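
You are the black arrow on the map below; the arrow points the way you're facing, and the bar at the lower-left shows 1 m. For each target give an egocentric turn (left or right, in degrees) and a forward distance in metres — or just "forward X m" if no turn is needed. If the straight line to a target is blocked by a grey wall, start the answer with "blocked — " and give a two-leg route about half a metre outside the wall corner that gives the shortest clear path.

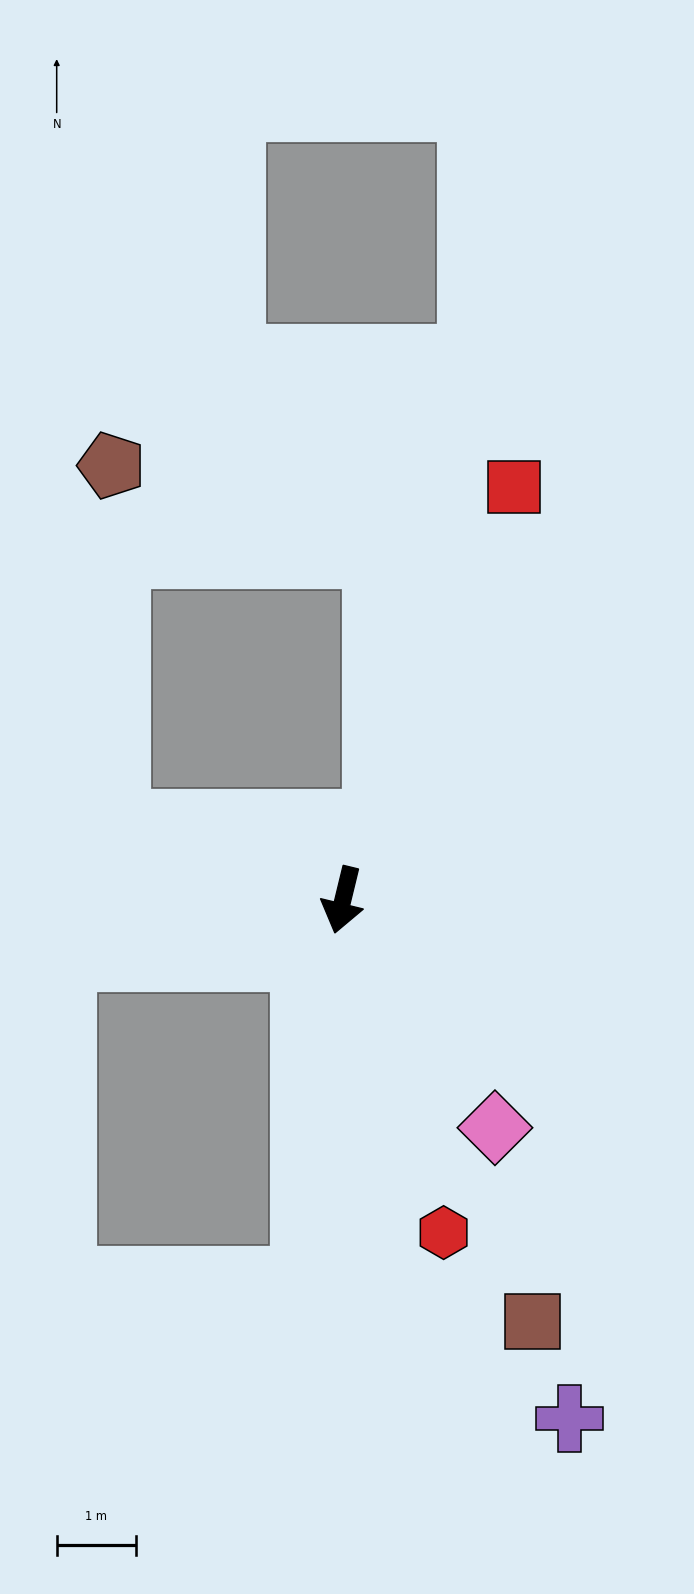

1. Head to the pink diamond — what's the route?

turn left 47°, forward 3.5 m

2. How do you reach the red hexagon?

turn left 30°, forward 4.4 m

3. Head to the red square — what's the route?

turn left 171°, forward 5.7 m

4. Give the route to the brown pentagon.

blocked — turn right 95°, forward 3.0 m, then turn right 71°, forward 4.5 m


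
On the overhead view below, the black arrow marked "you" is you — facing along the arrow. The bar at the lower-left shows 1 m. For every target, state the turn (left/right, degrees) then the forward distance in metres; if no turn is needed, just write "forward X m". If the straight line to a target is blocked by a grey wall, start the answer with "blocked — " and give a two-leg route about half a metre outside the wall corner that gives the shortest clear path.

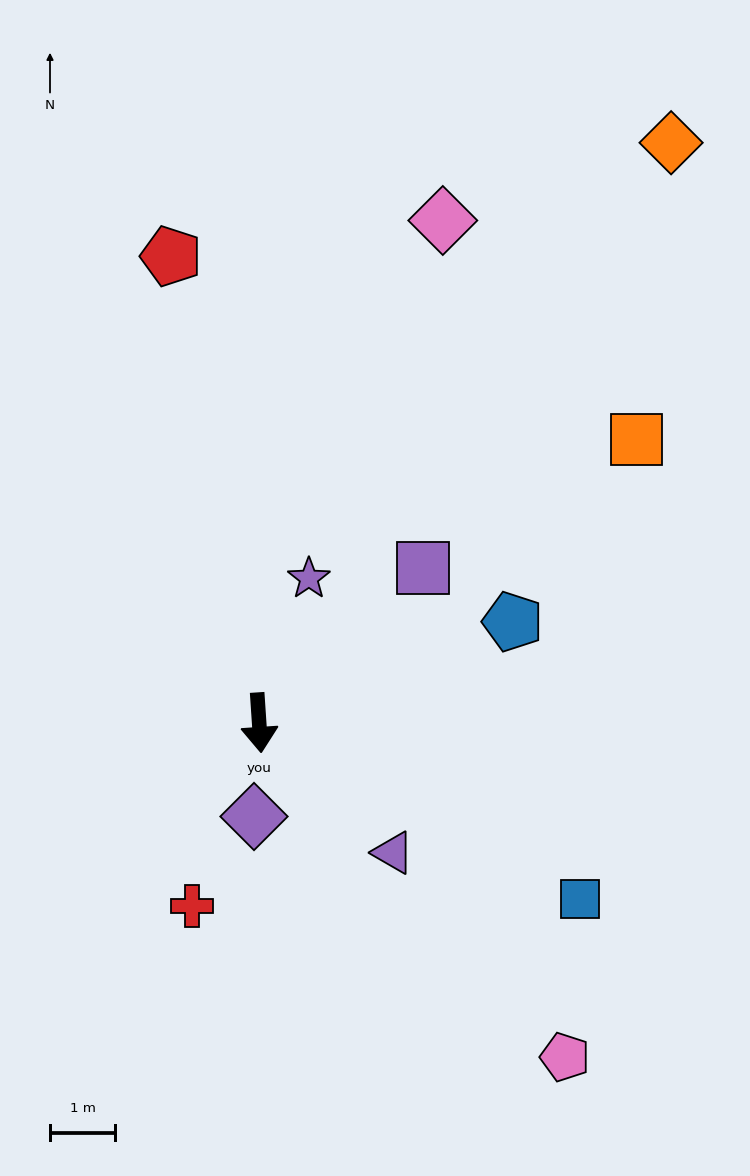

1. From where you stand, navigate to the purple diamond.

turn right 7°, forward 1.4 m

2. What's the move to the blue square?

turn left 57°, forward 5.6 m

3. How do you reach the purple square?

turn left 130°, forward 3.5 m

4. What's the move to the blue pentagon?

turn left 108°, forward 4.2 m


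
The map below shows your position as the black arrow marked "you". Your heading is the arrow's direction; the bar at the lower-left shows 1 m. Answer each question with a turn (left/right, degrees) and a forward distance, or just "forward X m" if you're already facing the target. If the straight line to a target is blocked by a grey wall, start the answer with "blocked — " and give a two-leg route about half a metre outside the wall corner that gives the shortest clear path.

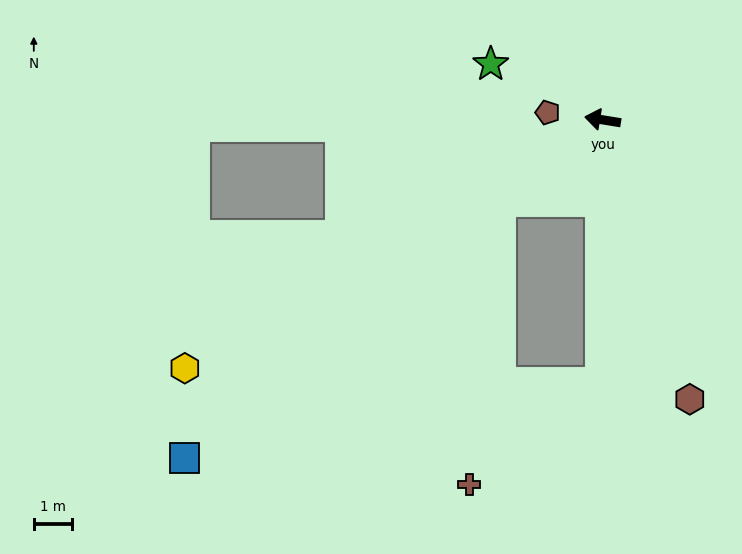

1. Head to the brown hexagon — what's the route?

turn left 117°, forward 7.6 m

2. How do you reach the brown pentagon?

forward 1.4 m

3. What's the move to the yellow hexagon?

turn left 40°, forward 12.7 m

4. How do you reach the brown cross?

blocked — turn left 48°, forward 3.4 m, then turn left 45°, forward 7.5 m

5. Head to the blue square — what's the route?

turn left 48°, forward 14.0 m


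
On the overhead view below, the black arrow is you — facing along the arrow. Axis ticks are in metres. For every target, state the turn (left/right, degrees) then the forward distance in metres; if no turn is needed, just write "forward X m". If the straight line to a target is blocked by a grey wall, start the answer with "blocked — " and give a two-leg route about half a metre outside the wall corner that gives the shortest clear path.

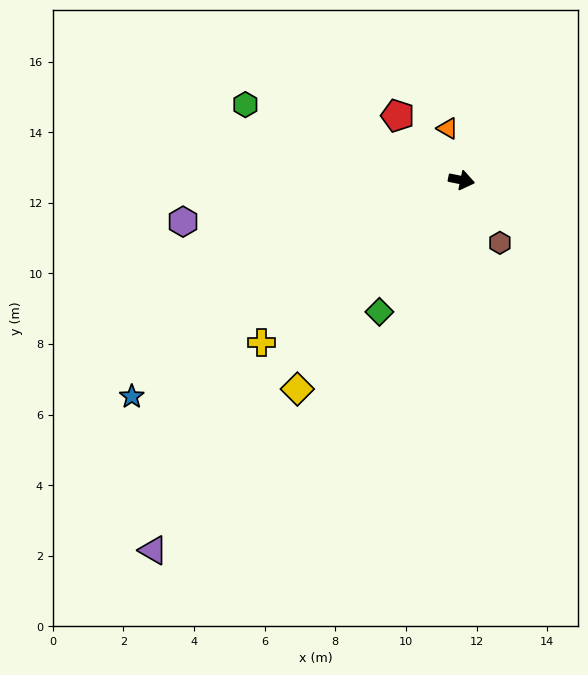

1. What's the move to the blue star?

turn right 135°, forward 11.2 m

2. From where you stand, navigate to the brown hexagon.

turn right 47°, forward 2.1 m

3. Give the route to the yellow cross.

turn right 129°, forward 7.3 m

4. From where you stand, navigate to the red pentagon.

turn left 146°, forward 2.6 m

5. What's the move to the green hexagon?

turn left 172°, forward 6.5 m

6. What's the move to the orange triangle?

turn left 117°, forward 1.5 m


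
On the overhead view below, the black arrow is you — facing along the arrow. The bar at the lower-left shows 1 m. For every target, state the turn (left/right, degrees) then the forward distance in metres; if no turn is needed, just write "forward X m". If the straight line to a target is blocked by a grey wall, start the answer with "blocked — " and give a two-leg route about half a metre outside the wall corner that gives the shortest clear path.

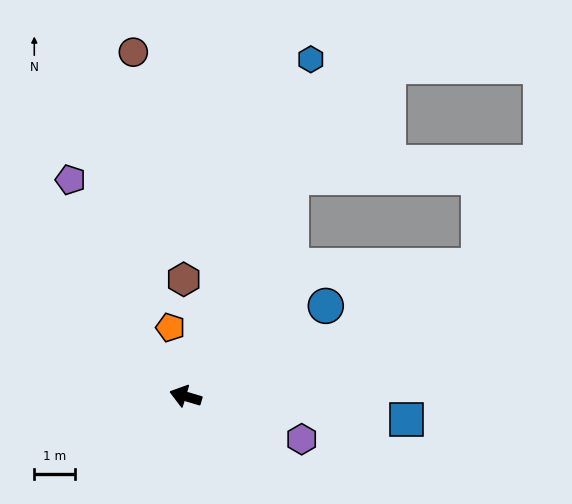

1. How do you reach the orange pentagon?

turn right 61°, forward 1.7 m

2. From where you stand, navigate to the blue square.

turn right 169°, forward 5.4 m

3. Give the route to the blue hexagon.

turn right 94°, forward 8.8 m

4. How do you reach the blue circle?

turn right 131°, forward 4.1 m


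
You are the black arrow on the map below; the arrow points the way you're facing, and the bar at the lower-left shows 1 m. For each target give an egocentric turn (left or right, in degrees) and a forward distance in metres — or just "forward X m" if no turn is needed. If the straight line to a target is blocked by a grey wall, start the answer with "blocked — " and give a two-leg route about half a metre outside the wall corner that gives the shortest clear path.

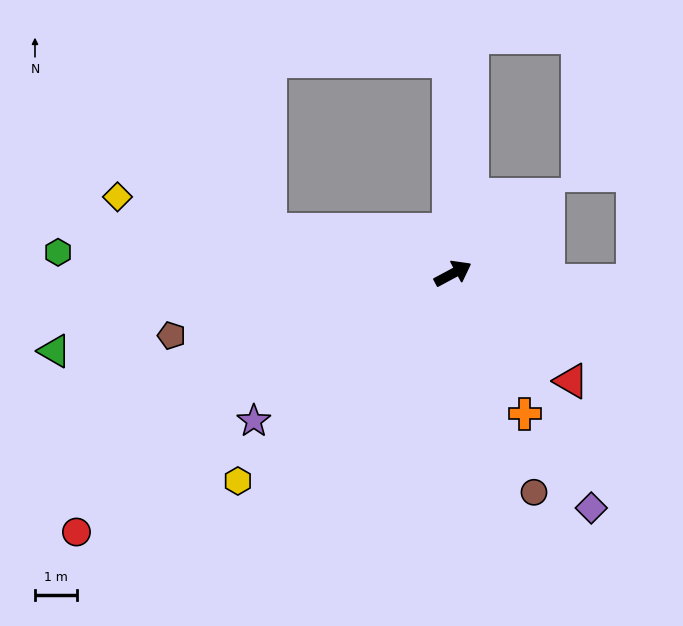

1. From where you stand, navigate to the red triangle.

turn right 71°, forward 3.8 m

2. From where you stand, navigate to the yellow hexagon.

turn right 164°, forward 7.2 m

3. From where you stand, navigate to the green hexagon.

turn left 149°, forward 9.5 m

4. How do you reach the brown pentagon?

turn left 164°, forward 6.9 m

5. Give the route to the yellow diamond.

turn left 139°, forward 8.2 m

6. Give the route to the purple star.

turn right 172°, forward 5.9 m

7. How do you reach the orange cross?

turn right 91°, forward 3.8 m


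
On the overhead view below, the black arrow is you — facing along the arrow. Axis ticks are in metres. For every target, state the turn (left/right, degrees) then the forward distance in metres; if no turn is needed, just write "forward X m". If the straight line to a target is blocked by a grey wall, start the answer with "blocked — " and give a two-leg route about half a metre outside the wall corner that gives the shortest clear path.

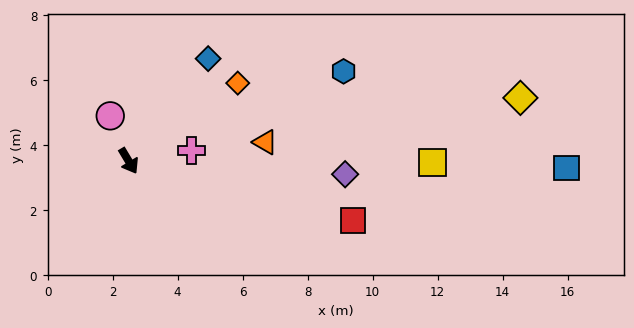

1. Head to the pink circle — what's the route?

turn left 171°, forward 1.5 m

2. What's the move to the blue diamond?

turn left 111°, forward 4.0 m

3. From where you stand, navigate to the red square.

turn left 44°, forward 7.1 m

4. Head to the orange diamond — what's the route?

turn left 95°, forward 4.1 m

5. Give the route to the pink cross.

turn left 68°, forward 2.0 m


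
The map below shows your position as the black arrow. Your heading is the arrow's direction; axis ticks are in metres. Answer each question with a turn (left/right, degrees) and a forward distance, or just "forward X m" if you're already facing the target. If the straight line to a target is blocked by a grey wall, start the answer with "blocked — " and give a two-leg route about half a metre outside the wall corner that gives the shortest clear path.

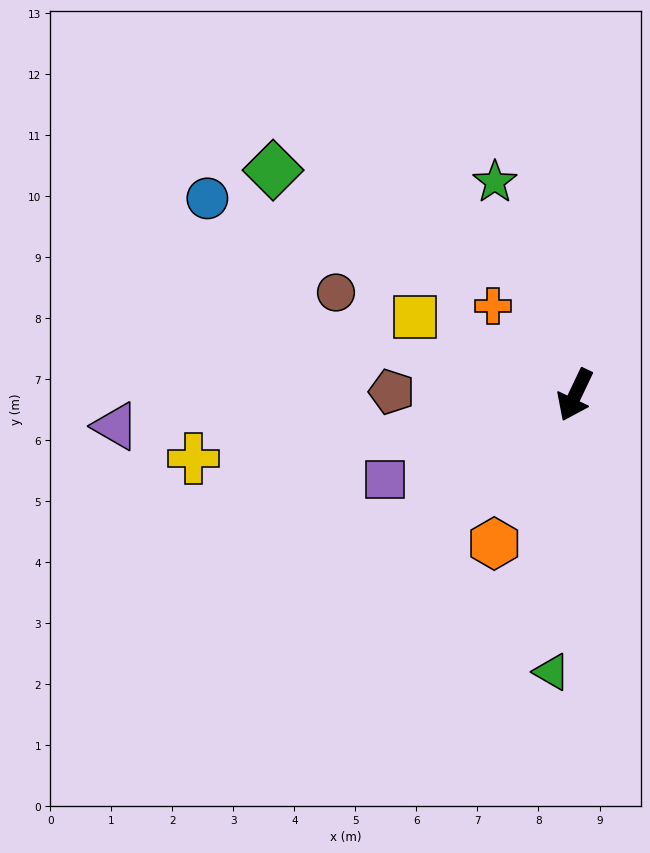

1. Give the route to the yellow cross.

turn right 55°, forward 6.3 m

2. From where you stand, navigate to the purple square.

turn right 41°, forward 3.4 m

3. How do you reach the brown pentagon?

turn right 66°, forward 3.0 m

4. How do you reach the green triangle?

turn left 21°, forward 4.6 m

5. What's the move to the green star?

turn right 134°, forward 3.7 m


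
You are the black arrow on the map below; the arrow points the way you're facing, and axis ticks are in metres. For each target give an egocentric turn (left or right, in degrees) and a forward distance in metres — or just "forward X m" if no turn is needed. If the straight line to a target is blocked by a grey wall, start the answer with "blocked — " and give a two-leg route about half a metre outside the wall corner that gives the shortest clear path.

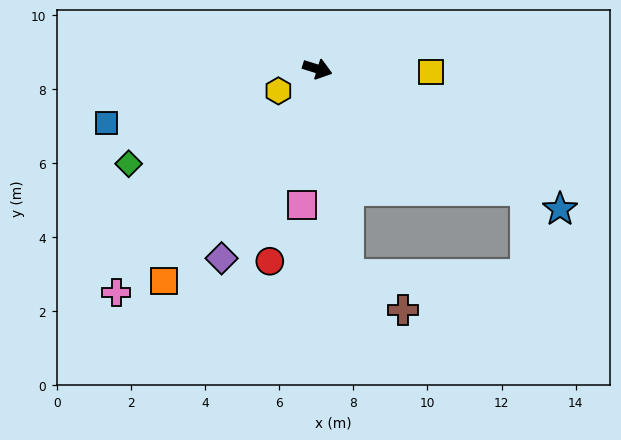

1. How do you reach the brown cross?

blocked — turn right 64°, forward 5.6 m, then turn left 48°, forward 1.8 m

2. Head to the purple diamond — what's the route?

turn right 100°, forward 5.7 m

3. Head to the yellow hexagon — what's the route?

turn right 133°, forward 1.2 m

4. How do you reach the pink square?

turn right 79°, forward 3.7 m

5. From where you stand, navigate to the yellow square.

turn left 16°, forward 3.1 m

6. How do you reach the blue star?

turn right 13°, forward 7.6 m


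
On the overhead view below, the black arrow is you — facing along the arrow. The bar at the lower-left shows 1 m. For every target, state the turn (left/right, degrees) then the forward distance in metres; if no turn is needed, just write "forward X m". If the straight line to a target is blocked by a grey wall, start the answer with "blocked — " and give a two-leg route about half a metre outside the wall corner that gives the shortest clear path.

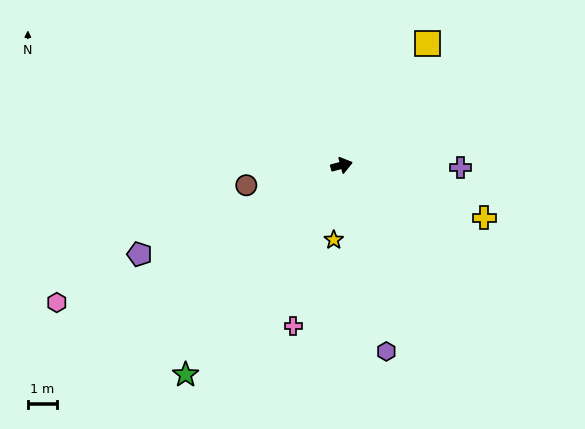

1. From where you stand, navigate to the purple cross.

turn right 16°, forward 4.0 m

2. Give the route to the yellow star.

turn right 111°, forward 2.5 m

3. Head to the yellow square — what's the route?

turn left 40°, forward 5.1 m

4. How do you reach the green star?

turn right 141°, forward 8.9 m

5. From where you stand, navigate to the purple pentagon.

turn right 171°, forward 7.5 m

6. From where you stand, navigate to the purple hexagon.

turn right 91°, forward 6.5 m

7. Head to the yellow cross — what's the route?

turn right 35°, forward 5.2 m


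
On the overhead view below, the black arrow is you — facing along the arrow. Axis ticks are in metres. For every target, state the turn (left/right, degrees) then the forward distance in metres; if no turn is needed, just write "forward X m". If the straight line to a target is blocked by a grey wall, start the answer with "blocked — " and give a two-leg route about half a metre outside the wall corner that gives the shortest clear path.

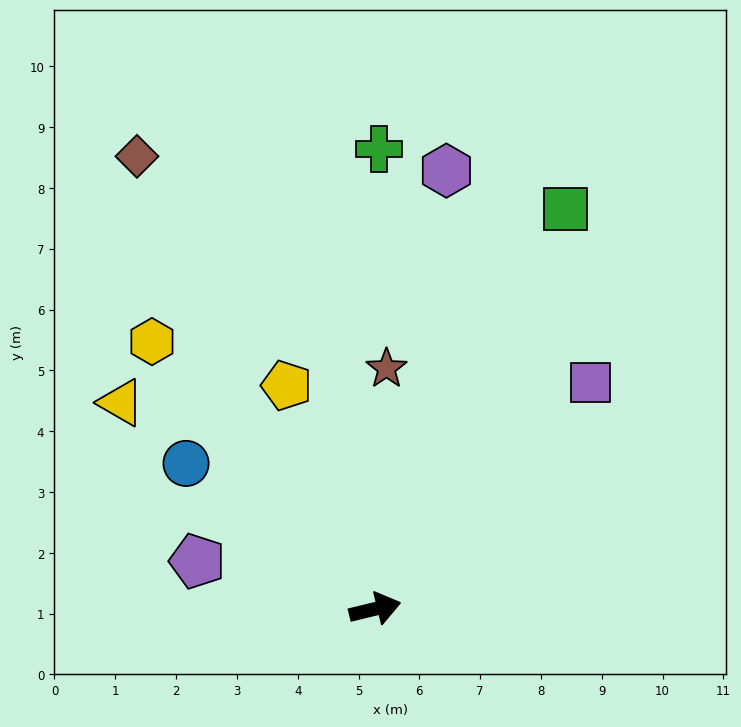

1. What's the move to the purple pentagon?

turn left 151°, forward 3.0 m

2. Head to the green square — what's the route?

turn left 51°, forward 7.3 m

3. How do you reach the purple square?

turn left 33°, forward 5.1 m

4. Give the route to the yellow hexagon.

turn left 116°, forward 5.7 m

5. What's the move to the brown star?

turn left 74°, forward 4.0 m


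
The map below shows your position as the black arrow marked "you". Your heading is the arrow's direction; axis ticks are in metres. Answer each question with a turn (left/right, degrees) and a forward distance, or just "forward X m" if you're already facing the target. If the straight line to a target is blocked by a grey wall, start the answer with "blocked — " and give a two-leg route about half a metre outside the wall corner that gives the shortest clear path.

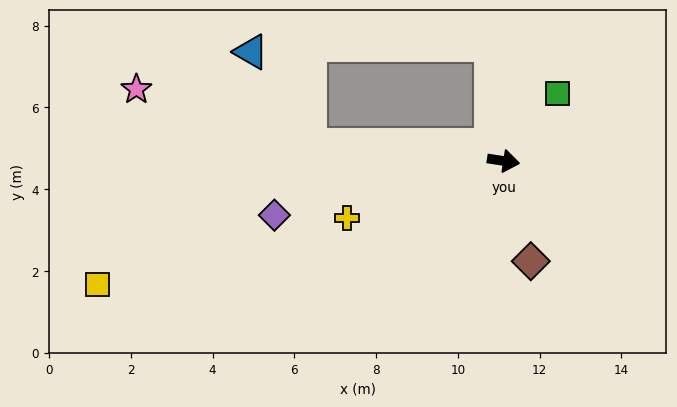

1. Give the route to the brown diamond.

turn right 66°, forward 2.5 m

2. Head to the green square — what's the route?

turn left 60°, forward 2.1 m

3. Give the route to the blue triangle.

blocked — turn right 176°, forward 4.7 m, then turn right 53°, forward 2.7 m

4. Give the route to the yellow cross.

turn right 151°, forward 4.1 m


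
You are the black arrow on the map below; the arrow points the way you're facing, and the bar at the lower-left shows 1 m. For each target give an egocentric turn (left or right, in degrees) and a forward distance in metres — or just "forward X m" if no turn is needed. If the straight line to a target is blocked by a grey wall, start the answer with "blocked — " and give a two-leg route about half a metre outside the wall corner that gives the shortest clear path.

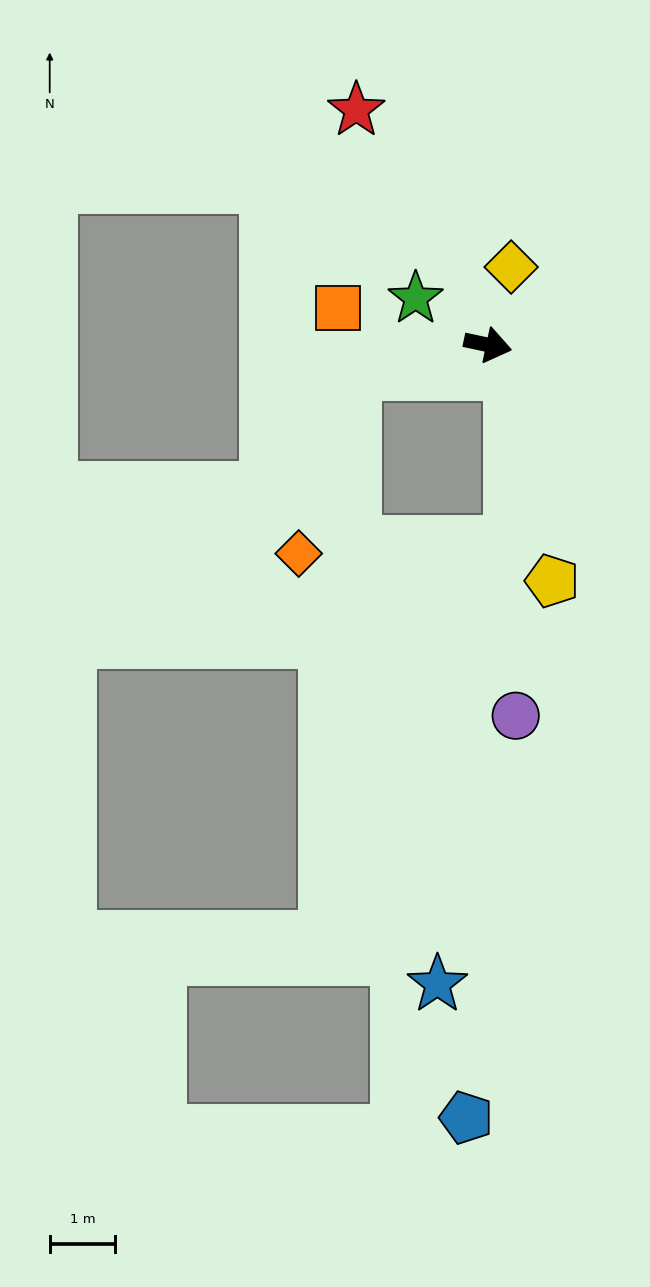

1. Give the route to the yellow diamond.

turn left 85°, forward 1.2 m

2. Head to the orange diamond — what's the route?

blocked — turn right 156°, forward 2.1 m, then turn left 61°, forward 2.9 m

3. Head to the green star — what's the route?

turn left 159°, forward 1.3 m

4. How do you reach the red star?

turn left 131°, forward 4.1 m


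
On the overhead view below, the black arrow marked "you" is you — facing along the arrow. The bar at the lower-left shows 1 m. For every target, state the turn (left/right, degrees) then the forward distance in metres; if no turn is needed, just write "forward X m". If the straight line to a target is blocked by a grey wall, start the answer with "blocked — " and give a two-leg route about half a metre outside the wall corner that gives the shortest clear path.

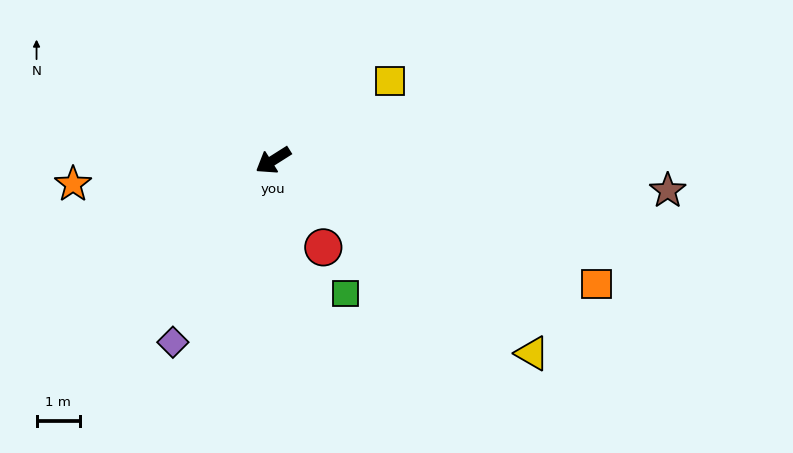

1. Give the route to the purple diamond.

turn left 29°, forward 4.8 m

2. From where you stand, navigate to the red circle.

turn left 88°, forward 2.3 m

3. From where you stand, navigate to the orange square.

turn left 127°, forward 8.1 m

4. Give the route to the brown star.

turn left 143°, forward 9.2 m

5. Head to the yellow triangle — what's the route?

turn left 111°, forward 7.5 m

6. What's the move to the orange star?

turn right 26°, forward 4.7 m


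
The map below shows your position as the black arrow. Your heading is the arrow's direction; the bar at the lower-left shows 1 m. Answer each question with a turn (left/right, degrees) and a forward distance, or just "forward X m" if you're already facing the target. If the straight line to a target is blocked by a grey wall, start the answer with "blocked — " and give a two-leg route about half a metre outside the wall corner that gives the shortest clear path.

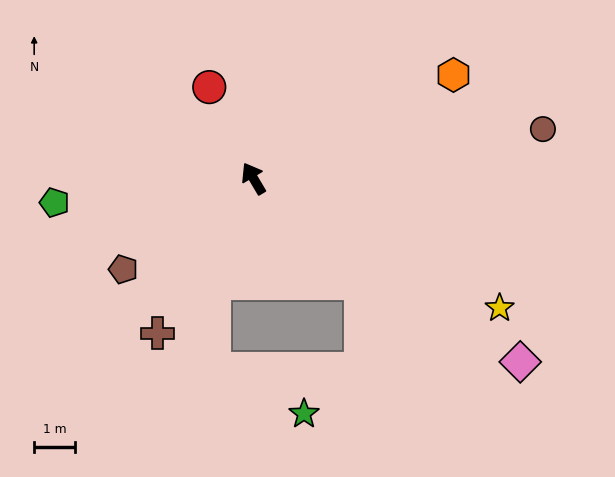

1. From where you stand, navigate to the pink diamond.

turn right 155°, forward 8.0 m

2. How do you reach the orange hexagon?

turn right 93°, forward 5.6 m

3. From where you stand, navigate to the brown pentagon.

turn left 94°, forward 3.9 m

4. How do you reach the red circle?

turn right 5°, forward 2.5 m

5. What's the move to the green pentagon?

turn left 66°, forward 4.9 m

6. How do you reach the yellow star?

turn right 148°, forward 6.9 m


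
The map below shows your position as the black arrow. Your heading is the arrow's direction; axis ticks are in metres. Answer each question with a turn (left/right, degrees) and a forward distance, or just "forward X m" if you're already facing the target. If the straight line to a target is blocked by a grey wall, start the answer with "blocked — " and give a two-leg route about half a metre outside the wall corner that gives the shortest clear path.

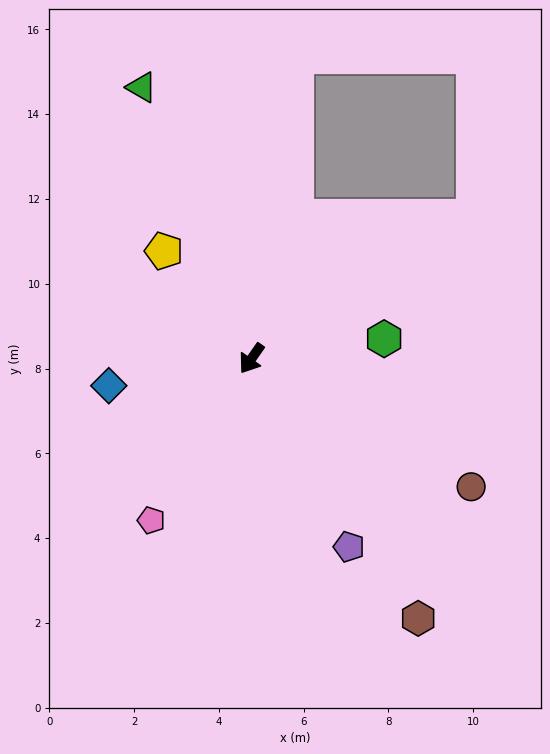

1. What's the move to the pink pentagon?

turn left 3°, forward 4.5 m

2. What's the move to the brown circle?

turn left 95°, forward 6.0 m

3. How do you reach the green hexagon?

turn left 133°, forward 3.2 m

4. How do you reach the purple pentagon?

turn left 62°, forward 5.0 m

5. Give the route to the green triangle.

turn right 123°, forward 6.9 m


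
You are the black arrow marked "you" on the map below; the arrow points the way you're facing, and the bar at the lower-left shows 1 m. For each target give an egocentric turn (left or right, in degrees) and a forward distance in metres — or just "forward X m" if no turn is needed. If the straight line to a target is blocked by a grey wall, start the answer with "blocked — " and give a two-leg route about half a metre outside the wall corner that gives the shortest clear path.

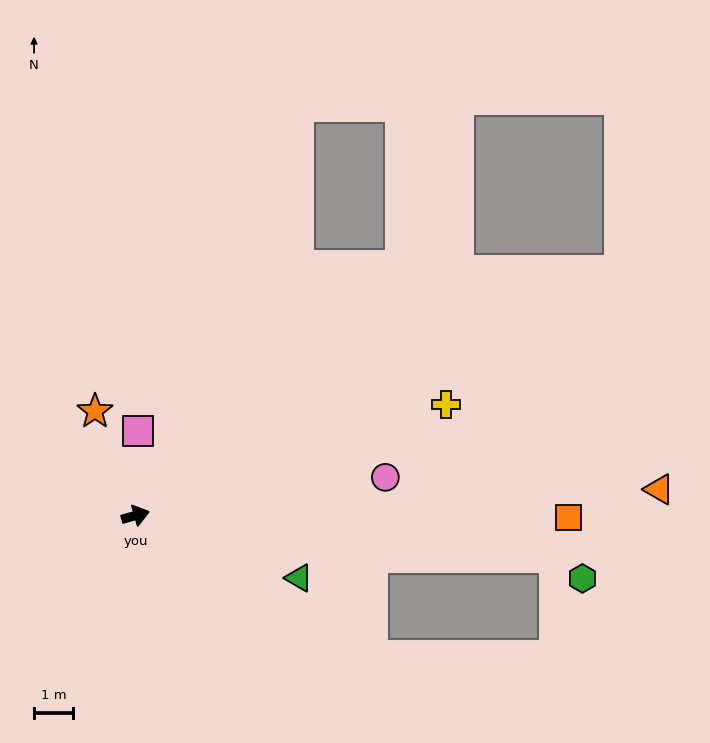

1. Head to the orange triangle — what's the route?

turn right 13°, forward 13.4 m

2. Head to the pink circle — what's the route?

turn right 7°, forward 6.5 m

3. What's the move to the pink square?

turn left 73°, forward 2.2 m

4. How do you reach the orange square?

turn right 16°, forward 11.1 m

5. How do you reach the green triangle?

turn right 37°, forward 4.5 m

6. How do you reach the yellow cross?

turn left 4°, forward 8.4 m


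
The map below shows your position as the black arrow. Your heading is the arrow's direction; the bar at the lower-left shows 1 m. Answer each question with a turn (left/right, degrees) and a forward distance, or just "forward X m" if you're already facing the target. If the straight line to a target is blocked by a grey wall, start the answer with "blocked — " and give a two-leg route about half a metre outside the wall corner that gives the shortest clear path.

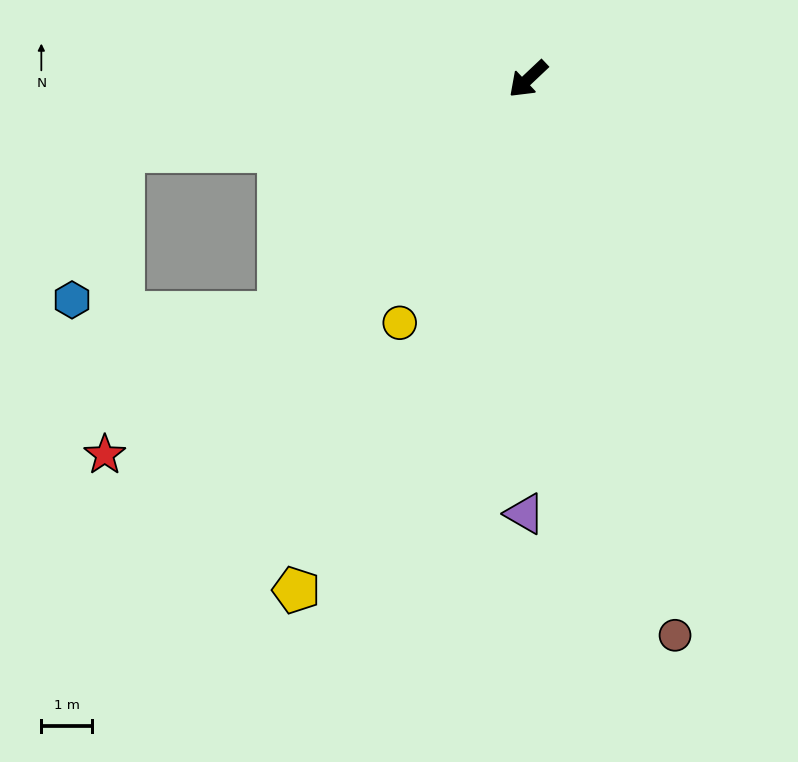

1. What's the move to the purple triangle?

turn left 46°, forward 8.5 m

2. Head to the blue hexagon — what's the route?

blocked — turn right 33°, forward 8.1 m, then turn left 61°, forward 3.1 m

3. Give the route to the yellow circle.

turn left 19°, forward 5.4 m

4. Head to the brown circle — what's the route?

turn left 61°, forward 11.3 m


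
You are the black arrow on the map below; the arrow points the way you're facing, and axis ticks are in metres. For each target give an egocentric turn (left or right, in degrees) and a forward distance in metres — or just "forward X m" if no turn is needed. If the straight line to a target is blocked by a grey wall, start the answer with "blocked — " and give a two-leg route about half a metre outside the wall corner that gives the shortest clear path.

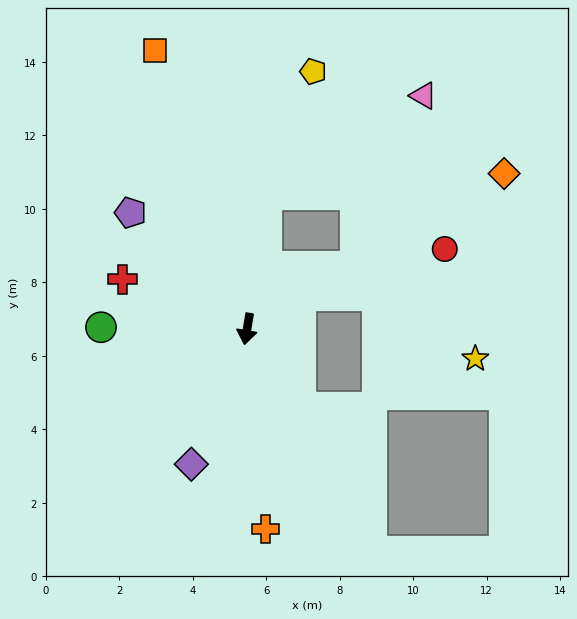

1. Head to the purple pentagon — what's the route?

turn right 125°, forward 4.5 m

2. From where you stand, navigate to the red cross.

turn right 102°, forward 3.7 m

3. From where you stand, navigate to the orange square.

turn right 152°, forward 8.0 m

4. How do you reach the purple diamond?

turn right 13°, forward 4.0 m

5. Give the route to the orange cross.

turn left 15°, forward 5.5 m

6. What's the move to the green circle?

turn right 81°, forward 4.0 m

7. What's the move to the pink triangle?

blocked — turn left 130°, forward 3.4 m, then turn left 38°, forward 5.0 m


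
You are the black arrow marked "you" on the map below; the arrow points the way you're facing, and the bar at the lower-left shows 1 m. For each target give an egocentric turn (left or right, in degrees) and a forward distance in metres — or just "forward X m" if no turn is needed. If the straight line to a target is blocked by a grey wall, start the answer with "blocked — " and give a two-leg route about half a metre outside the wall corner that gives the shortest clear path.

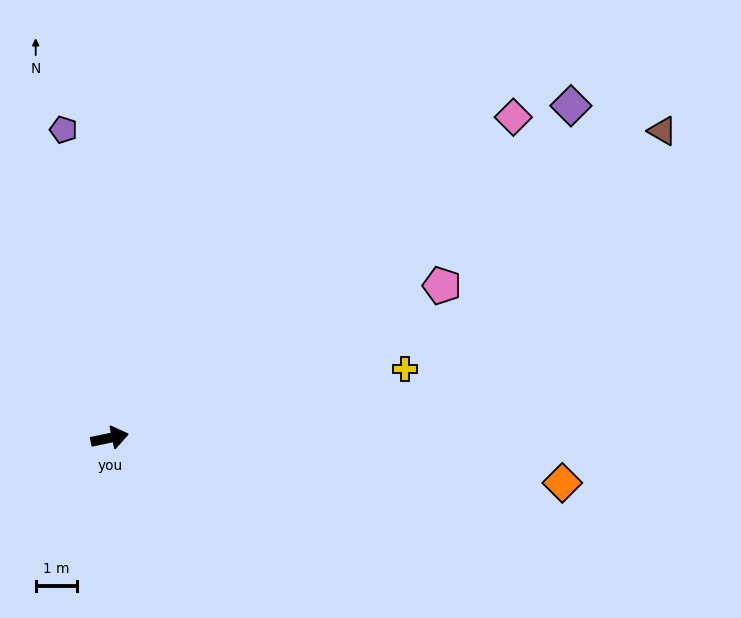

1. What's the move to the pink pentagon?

turn left 13°, forward 8.9 m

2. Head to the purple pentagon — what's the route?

turn left 87°, forward 7.6 m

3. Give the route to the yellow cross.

forward 7.3 m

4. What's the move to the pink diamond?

turn left 27°, forward 12.5 m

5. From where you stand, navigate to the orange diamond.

turn right 18°, forward 11.0 m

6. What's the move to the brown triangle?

turn left 17°, forward 15.3 m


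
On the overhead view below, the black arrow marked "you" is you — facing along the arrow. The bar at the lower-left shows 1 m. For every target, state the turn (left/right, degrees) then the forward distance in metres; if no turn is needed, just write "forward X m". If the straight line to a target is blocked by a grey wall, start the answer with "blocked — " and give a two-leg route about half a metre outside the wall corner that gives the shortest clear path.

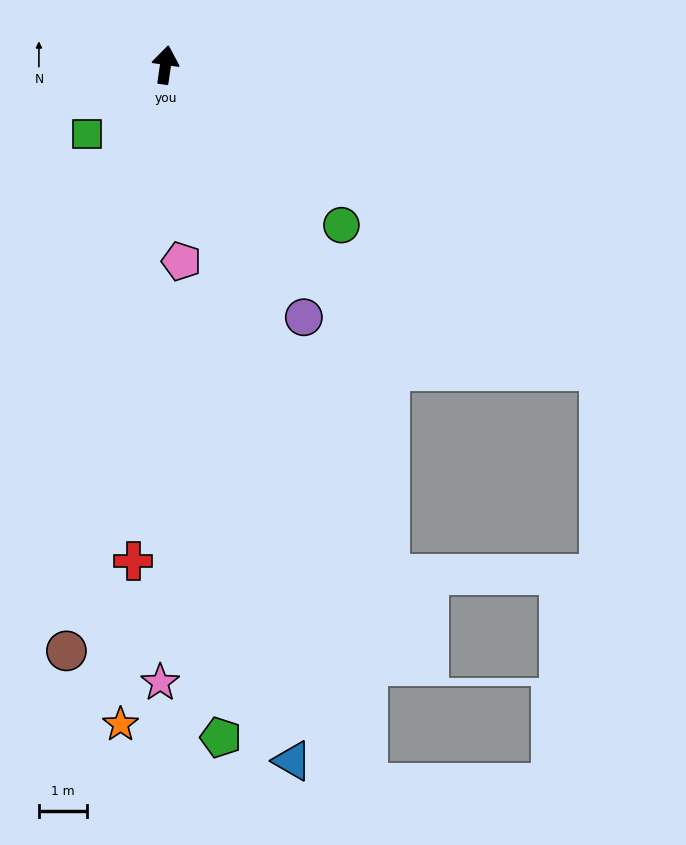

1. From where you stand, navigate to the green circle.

turn right 124°, forward 4.9 m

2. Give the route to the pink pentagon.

turn right 167°, forward 4.1 m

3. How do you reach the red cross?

turn right 175°, forward 10.3 m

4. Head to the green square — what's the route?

turn left 140°, forward 2.2 m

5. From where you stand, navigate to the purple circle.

turn right 143°, forward 5.9 m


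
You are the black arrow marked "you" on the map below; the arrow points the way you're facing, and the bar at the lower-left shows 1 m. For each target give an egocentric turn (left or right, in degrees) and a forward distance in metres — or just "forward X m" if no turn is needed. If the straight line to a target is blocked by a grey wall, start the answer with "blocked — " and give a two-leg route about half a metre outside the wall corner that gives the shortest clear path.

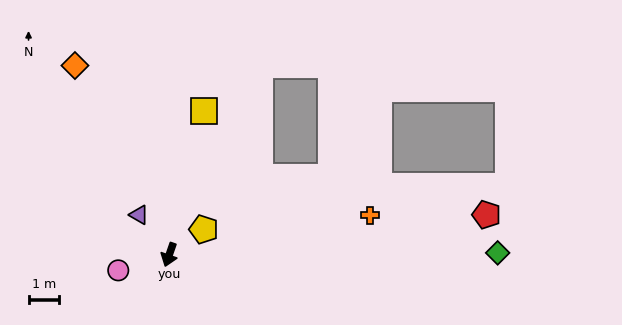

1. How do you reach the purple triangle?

turn right 124°, forward 1.6 m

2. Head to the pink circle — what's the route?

turn right 54°, forward 1.7 m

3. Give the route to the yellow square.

turn right 175°, forward 4.8 m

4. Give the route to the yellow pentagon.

turn left 145°, forward 1.4 m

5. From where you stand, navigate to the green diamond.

turn left 109°, forward 10.7 m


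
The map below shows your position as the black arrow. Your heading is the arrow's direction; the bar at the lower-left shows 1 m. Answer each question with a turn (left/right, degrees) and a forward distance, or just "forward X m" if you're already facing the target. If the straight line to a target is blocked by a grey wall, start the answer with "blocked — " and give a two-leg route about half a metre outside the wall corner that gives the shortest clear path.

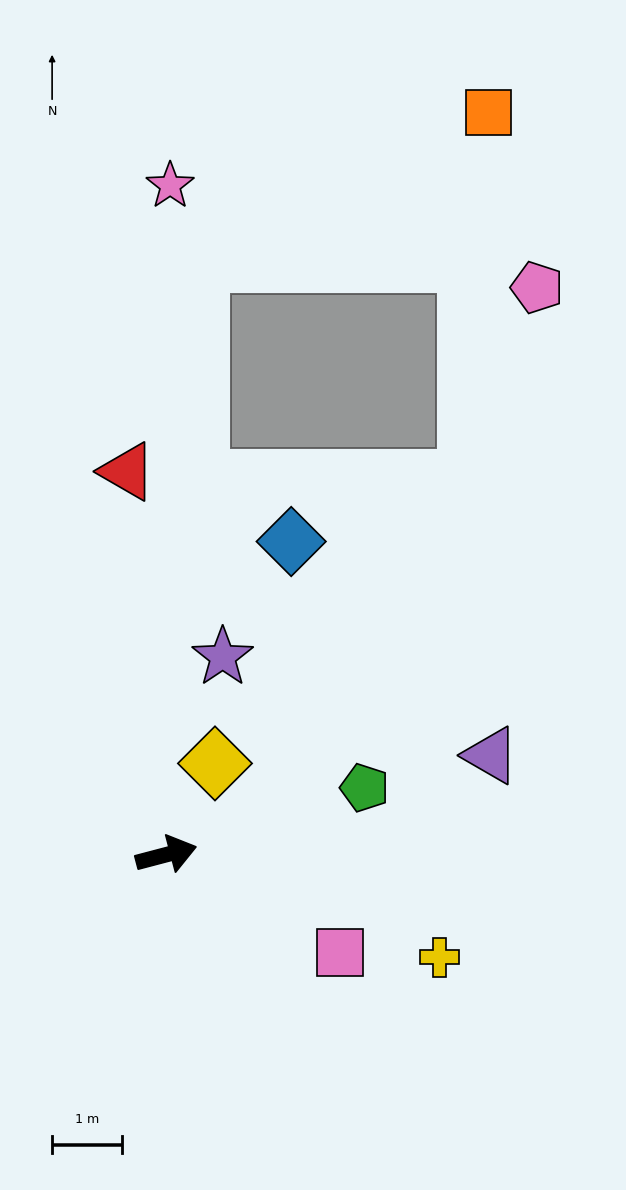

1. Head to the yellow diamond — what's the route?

turn left 47°, forward 1.5 m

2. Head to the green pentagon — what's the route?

turn left 4°, forward 3.0 m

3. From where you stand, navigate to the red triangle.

turn left 81°, forward 5.5 m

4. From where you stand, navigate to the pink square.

turn right 44°, forward 2.8 m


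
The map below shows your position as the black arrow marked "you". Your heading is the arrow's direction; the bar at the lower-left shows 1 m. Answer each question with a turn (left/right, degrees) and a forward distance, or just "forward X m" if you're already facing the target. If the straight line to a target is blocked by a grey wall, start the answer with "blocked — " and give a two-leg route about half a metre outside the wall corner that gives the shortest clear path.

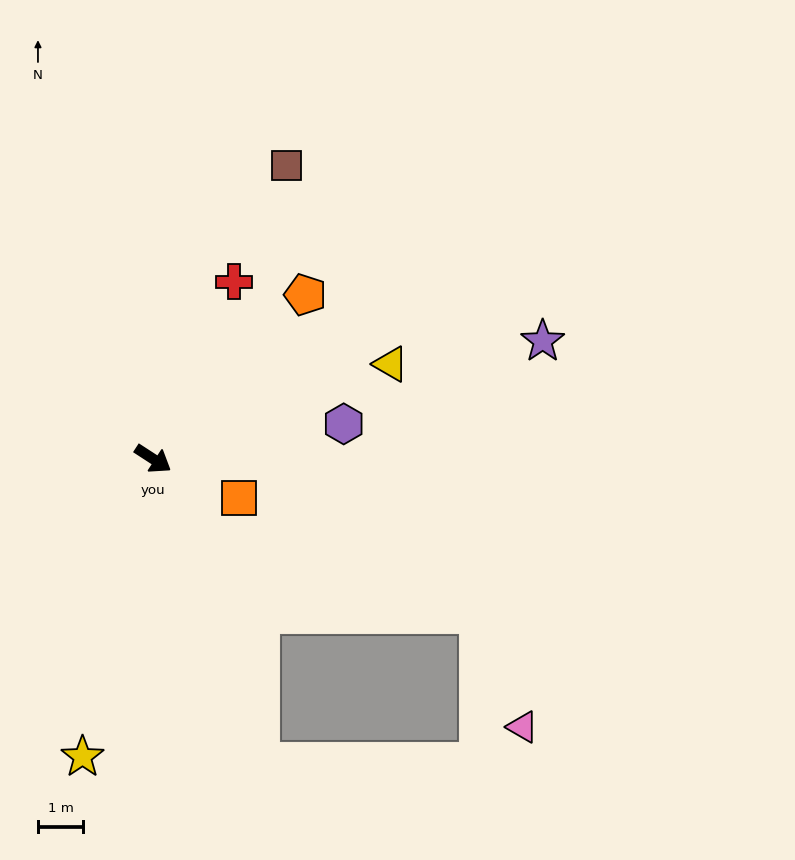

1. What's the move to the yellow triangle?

turn left 55°, forward 5.6 m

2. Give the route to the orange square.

turn left 9°, forward 2.1 m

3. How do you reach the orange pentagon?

turn left 80°, forward 4.9 m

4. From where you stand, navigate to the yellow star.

turn right 70°, forward 6.7 m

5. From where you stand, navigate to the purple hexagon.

turn left 43°, forward 4.3 m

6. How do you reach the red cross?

turn left 98°, forward 4.3 m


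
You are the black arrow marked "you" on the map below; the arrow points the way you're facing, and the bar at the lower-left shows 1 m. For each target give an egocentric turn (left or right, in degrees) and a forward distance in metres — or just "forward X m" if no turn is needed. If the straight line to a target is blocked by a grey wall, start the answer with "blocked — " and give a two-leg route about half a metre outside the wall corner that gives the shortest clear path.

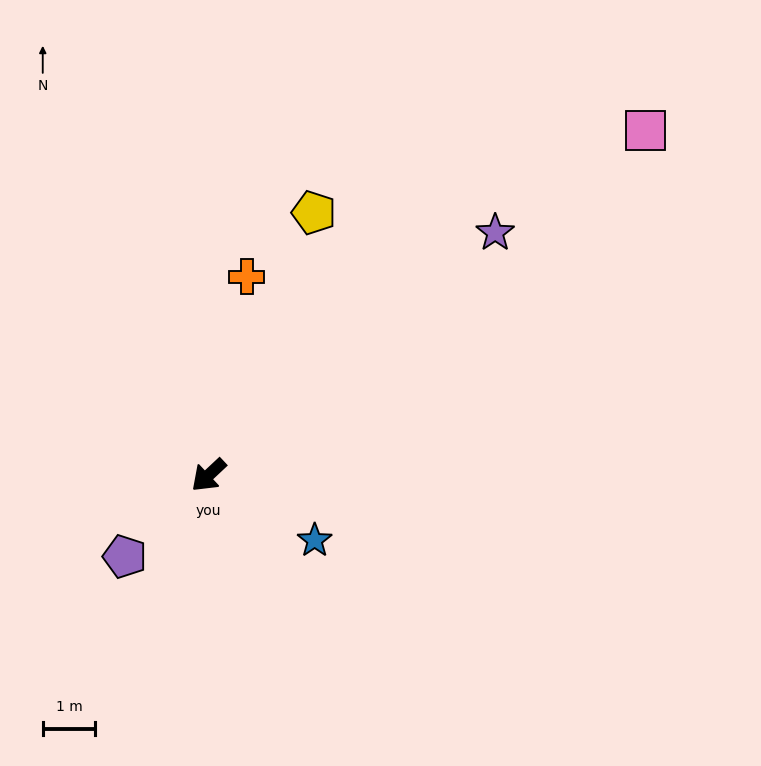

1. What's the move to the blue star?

turn left 105°, forward 2.4 m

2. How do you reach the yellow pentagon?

turn right 155°, forward 5.4 m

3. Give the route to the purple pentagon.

forward 2.2 m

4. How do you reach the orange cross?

turn right 144°, forward 3.8 m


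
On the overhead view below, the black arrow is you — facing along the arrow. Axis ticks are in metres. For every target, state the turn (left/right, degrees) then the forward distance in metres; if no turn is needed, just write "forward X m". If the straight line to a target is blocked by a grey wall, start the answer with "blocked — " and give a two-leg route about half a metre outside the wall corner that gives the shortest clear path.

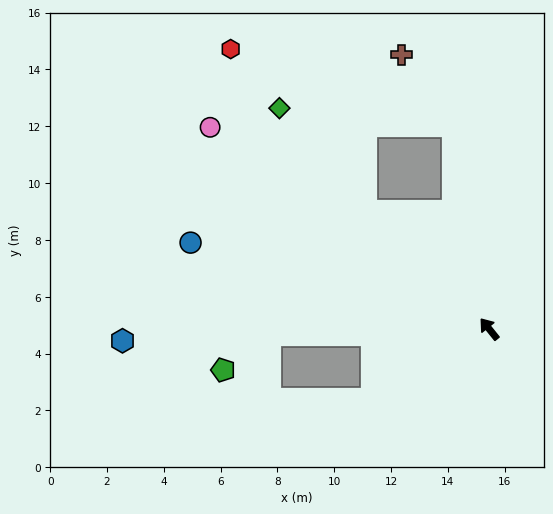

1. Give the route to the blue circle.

turn left 35°, forward 10.9 m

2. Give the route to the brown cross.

blocked — turn right 29°, forward 7.3 m, then turn left 27°, forward 3.1 m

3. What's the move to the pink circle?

turn left 15°, forward 12.1 m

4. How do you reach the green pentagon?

blocked — turn left 53°, forward 7.8 m, then turn left 36°, forward 2.0 m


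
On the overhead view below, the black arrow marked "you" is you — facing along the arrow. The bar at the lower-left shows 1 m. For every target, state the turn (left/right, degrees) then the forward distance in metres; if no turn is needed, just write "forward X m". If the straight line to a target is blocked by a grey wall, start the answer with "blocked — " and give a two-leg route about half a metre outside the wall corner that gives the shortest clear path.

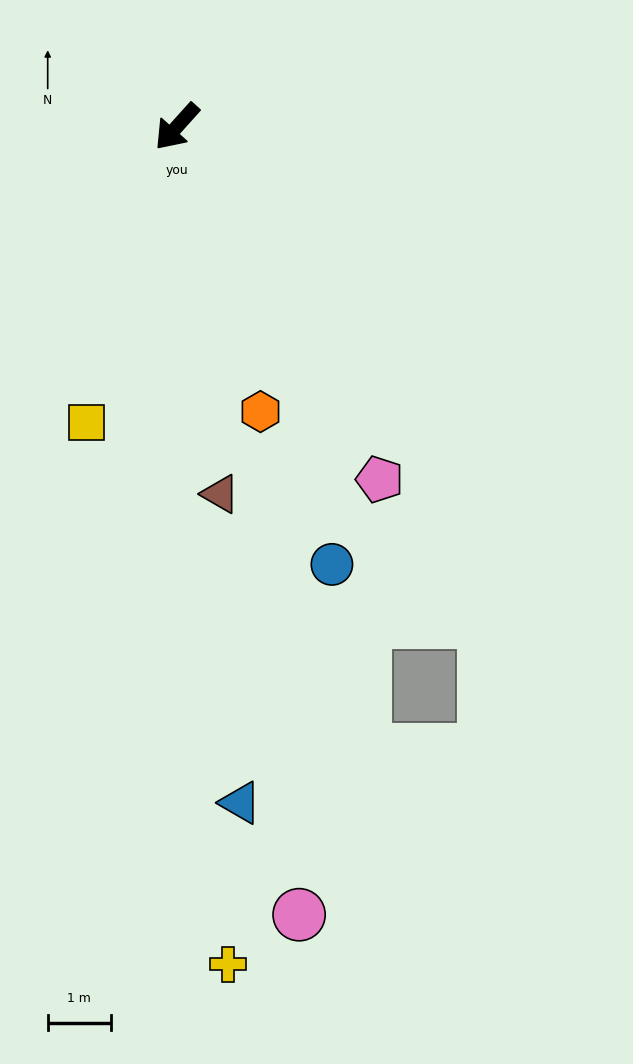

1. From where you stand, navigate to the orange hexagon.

turn left 58°, forward 4.7 m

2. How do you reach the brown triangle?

turn left 49°, forward 5.9 m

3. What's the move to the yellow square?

turn left 25°, forward 4.9 m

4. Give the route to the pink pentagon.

turn left 72°, forward 6.5 m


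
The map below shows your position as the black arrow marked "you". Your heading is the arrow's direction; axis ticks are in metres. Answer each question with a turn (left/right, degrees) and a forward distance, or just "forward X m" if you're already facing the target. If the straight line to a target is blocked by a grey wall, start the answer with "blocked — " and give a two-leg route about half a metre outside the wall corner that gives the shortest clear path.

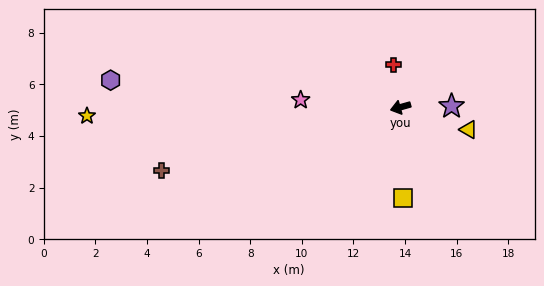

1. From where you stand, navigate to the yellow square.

turn left 76°, forward 3.5 m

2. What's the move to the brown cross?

forward 9.6 m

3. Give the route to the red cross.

turn right 96°, forward 1.7 m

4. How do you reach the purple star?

turn left 165°, forward 2.0 m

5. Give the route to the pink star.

turn right 20°, forward 3.9 m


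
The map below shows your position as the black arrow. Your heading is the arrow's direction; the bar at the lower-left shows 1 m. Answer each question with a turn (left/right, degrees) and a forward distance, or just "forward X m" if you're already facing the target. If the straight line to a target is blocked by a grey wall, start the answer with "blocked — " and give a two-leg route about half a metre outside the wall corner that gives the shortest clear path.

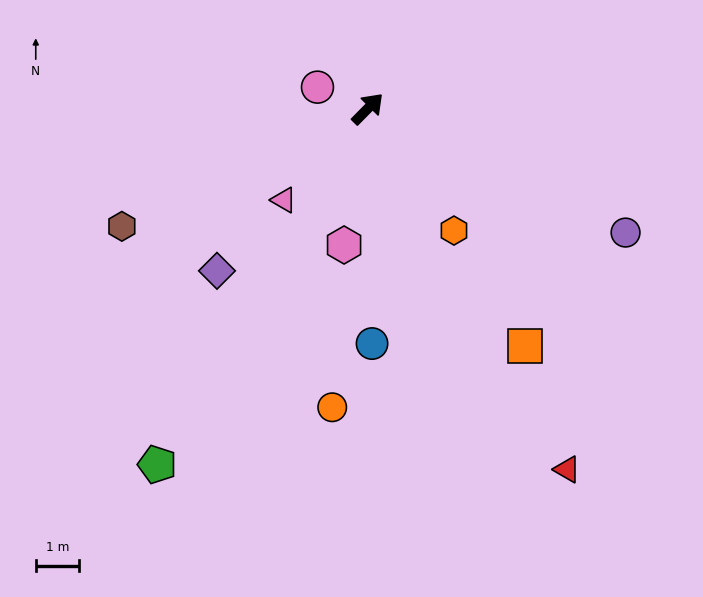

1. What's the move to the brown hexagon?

turn left 160°, forward 6.3 m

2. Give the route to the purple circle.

turn right 71°, forward 6.6 m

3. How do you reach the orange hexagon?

turn right 100°, forward 3.4 m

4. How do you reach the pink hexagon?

turn right 145°, forward 3.2 m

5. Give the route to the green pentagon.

turn right 166°, forward 9.5 m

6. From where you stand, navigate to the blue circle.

turn right 134°, forward 5.4 m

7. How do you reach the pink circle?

turn left 111°, forward 1.3 m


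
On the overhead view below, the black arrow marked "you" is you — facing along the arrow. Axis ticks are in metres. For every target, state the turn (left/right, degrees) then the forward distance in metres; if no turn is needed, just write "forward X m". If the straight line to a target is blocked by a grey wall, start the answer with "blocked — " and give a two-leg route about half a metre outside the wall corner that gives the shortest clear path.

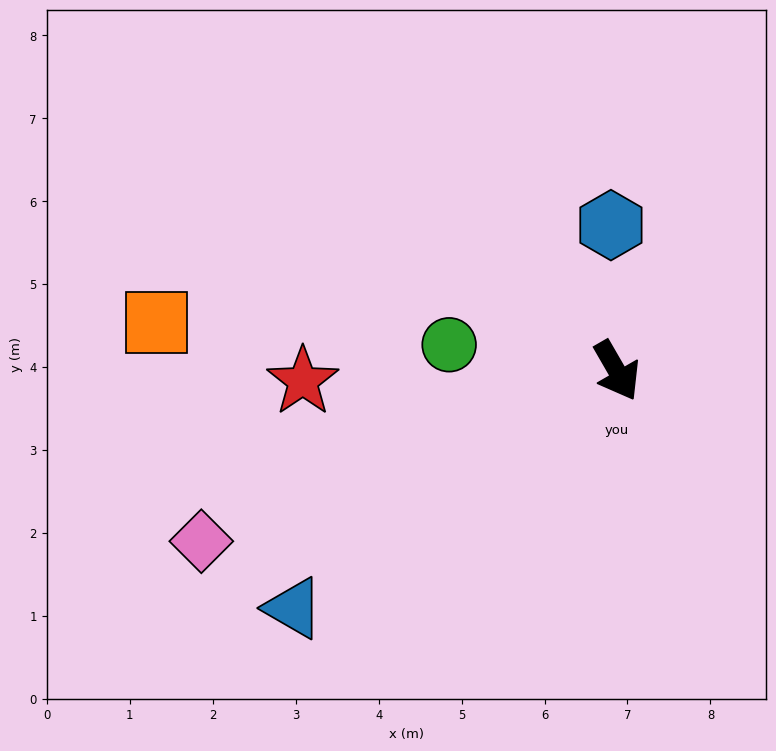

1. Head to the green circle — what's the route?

turn right 129°, forward 2.0 m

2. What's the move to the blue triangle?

turn right 84°, forward 4.8 m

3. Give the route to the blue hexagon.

turn left 152°, forward 1.8 m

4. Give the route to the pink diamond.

turn right 98°, forward 5.4 m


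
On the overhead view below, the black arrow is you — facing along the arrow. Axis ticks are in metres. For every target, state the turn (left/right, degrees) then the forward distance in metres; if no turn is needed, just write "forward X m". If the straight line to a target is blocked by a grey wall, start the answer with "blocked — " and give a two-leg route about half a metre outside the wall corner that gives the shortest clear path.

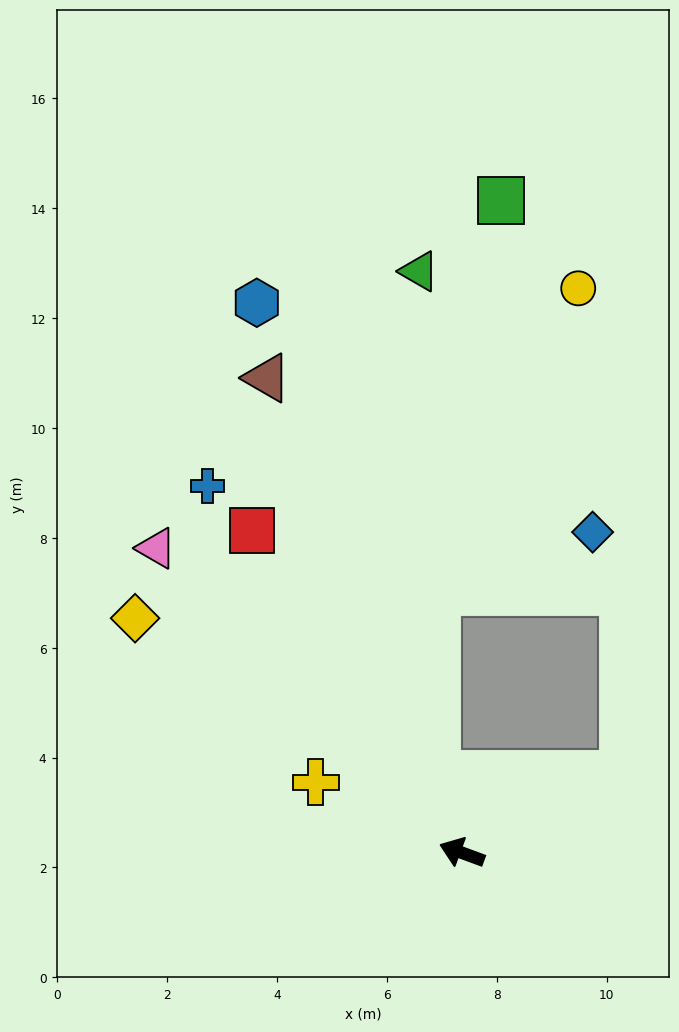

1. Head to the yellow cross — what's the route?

turn right 5°, forward 3.0 m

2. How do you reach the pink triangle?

turn right 25°, forward 7.9 m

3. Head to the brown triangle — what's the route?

turn right 47°, forward 9.3 m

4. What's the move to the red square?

turn right 37°, forward 7.0 m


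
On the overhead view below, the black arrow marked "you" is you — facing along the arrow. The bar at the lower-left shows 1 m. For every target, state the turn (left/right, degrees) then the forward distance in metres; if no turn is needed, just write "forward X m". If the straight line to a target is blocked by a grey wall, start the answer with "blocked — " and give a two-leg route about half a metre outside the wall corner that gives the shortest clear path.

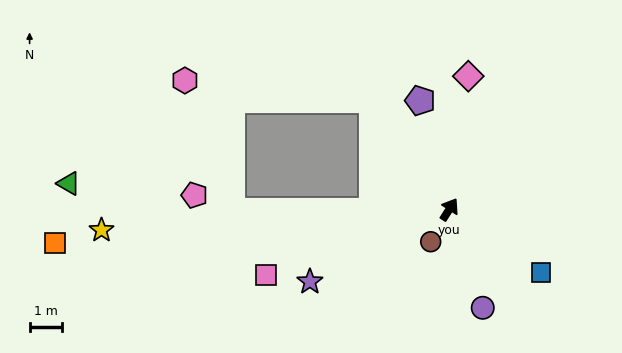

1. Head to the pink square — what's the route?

turn left 142°, forward 5.9 m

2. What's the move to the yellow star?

turn left 126°, forward 10.6 m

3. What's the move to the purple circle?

turn right 129°, forward 3.2 m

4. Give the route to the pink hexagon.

blocked — turn left 67°, forward 4.1 m, then turn left 50°, forward 5.8 m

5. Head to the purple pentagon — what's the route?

turn left 48°, forward 3.4 m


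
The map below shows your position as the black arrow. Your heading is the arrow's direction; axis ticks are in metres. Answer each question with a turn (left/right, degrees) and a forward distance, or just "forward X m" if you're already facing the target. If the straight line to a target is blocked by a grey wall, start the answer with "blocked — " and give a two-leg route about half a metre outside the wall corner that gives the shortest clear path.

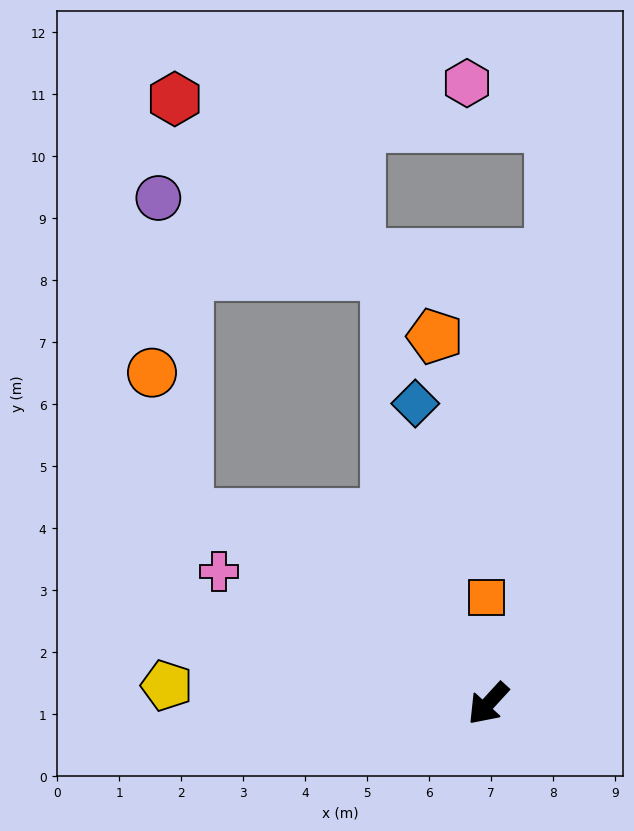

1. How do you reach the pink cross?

turn right 74°, forward 4.8 m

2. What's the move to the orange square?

turn right 137°, forward 1.7 m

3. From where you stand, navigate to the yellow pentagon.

turn right 51°, forward 5.2 m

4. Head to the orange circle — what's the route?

blocked — turn right 80°, forward 5.7 m, then turn right 44°, forward 2.4 m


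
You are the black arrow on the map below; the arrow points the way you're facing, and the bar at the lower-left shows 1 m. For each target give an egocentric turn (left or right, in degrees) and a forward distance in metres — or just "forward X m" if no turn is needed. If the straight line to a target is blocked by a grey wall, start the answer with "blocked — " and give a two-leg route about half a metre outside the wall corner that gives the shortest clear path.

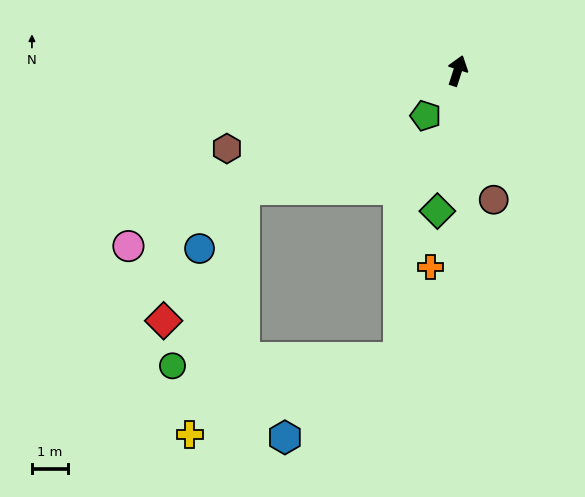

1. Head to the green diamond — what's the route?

turn right 170°, forward 4.0 m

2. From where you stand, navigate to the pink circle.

turn left 136°, forward 10.4 m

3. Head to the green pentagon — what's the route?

turn left 162°, forward 1.5 m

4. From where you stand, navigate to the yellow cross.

blocked — turn left 137°, forward 6.8 m, then turn left 48°, forward 7.0 m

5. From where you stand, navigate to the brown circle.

turn right 147°, forward 3.7 m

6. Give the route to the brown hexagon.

turn left 126°, forward 6.8 m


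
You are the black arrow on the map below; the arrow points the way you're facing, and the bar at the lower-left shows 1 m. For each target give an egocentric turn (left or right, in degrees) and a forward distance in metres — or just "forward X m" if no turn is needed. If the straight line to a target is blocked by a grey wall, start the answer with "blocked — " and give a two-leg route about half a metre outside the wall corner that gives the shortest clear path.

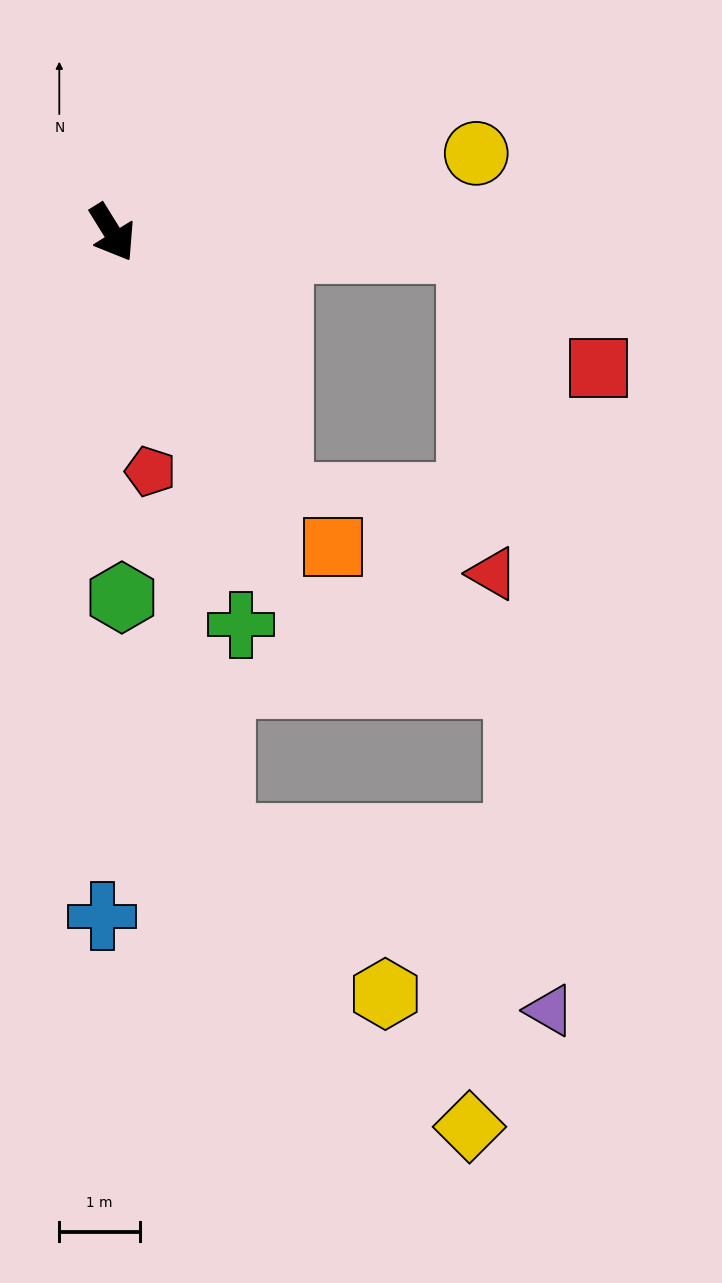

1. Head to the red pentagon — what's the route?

turn right 23°, forward 3.0 m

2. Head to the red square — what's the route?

blocked — turn left 56°, forward 4.5 m, then turn right 41°, forward 2.2 m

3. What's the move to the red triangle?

blocked — turn left 56°, forward 4.5 m, then turn right 84°, forward 4.0 m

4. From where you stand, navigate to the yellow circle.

turn left 71°, forward 4.6 m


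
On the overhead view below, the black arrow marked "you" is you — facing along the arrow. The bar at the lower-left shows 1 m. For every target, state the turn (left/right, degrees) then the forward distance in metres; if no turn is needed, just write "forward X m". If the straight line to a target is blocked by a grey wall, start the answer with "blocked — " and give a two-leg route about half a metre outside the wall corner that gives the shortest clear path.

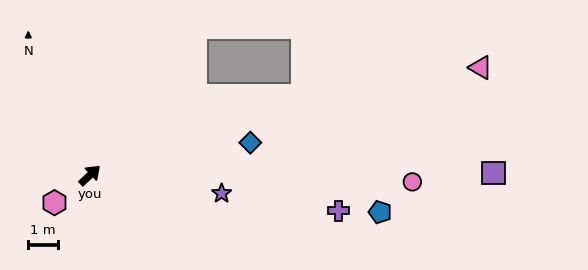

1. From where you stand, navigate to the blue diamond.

turn right 32°, forward 5.6 m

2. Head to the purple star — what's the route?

turn right 51°, forward 4.5 m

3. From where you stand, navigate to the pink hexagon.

turn left 175°, forward 1.5 m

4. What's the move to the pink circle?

turn right 44°, forward 11.0 m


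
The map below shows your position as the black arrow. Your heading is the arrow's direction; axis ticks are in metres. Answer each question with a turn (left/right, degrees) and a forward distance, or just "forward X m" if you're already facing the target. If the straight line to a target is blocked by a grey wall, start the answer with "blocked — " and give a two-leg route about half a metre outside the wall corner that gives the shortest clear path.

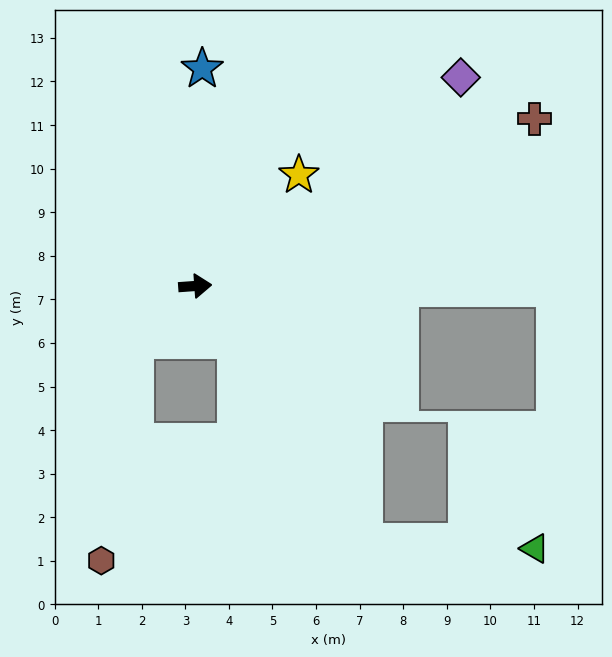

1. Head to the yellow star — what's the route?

turn left 43°, forward 3.5 m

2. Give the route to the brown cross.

turn left 22°, forward 8.7 m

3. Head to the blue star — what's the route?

turn left 84°, forward 5.0 m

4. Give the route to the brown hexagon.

blocked — turn right 142°, forward 1.9 m, then turn left 39°, forward 5.1 m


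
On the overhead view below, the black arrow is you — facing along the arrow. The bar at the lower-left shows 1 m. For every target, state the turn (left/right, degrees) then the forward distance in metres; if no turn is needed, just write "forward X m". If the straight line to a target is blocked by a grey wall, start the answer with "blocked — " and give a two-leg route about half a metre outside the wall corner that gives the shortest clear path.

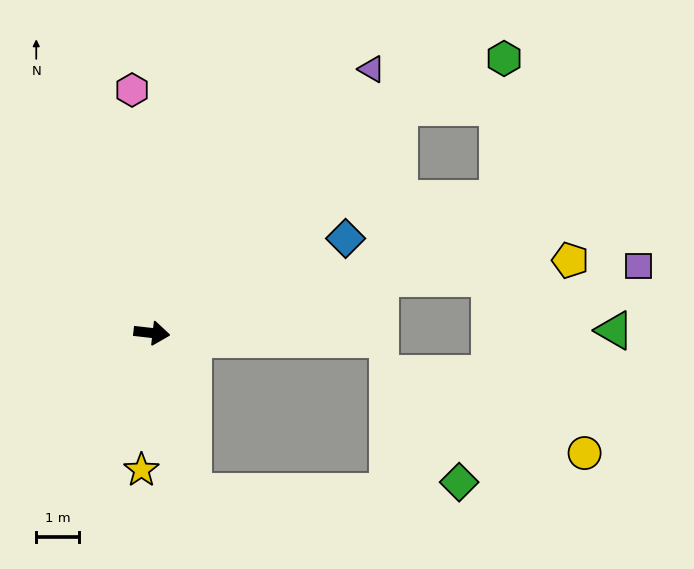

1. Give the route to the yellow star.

turn right 88°, forward 3.2 m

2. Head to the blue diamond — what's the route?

turn left 33°, forward 5.0 m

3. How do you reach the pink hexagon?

turn left 101°, forward 5.7 m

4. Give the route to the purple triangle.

turn left 57°, forward 8.0 m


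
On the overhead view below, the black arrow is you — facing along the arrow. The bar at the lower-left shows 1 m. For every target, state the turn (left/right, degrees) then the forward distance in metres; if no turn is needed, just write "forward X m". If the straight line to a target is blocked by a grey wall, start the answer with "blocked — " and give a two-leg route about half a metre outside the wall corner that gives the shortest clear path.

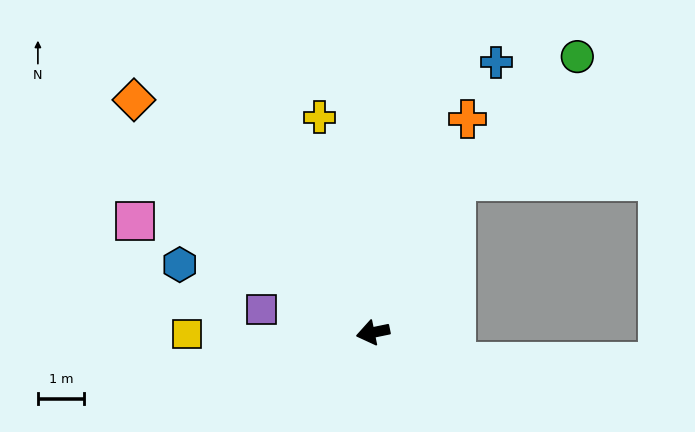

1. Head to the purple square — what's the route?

turn right 23°, forward 2.5 m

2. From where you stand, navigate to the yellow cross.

turn right 88°, forward 4.8 m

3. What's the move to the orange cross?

turn right 126°, forward 5.1 m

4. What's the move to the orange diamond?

turn right 56°, forward 7.2 m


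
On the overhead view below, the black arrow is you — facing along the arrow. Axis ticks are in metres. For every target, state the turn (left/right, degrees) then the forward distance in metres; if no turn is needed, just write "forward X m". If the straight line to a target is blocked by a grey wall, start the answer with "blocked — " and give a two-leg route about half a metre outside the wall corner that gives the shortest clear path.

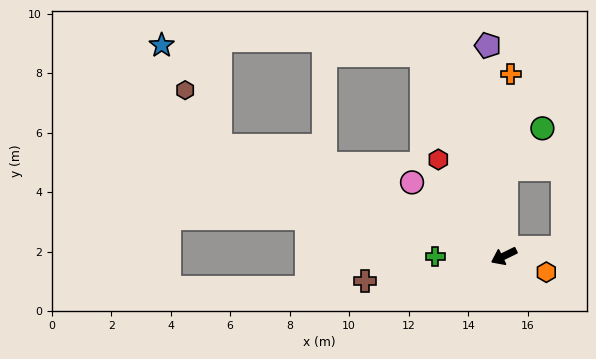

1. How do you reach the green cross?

turn right 26°, forward 2.3 m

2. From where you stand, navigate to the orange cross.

turn right 118°, forward 6.1 m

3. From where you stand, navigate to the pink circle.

turn right 65°, forward 4.0 m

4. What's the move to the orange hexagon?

turn left 133°, forward 1.5 m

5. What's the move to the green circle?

blocked — turn right 117°, forward 3.0 m, then turn right 42°, forward 1.8 m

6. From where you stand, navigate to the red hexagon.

turn right 82°, forward 3.9 m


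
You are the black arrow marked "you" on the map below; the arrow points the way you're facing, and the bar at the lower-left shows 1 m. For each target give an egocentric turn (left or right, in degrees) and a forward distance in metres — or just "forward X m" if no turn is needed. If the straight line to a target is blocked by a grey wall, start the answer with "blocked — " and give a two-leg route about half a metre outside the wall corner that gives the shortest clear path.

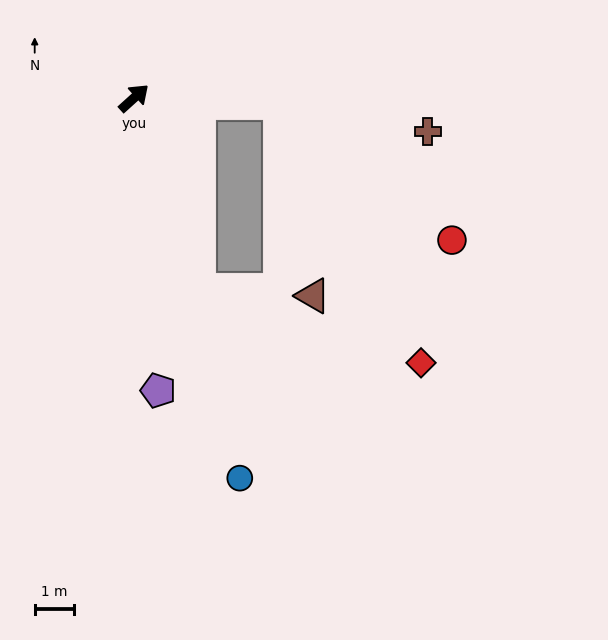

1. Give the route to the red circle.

blocked — turn right 44°, forward 3.7 m, then turn right 37°, forward 5.5 m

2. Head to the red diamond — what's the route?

blocked — turn right 113°, forward 5.1 m, then turn left 53°, forward 5.9 m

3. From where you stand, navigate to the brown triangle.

blocked — turn right 113°, forward 5.1 m, then turn left 68°, forward 2.9 m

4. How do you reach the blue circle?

turn right 117°, forward 9.9 m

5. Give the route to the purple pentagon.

turn right 127°, forward 7.4 m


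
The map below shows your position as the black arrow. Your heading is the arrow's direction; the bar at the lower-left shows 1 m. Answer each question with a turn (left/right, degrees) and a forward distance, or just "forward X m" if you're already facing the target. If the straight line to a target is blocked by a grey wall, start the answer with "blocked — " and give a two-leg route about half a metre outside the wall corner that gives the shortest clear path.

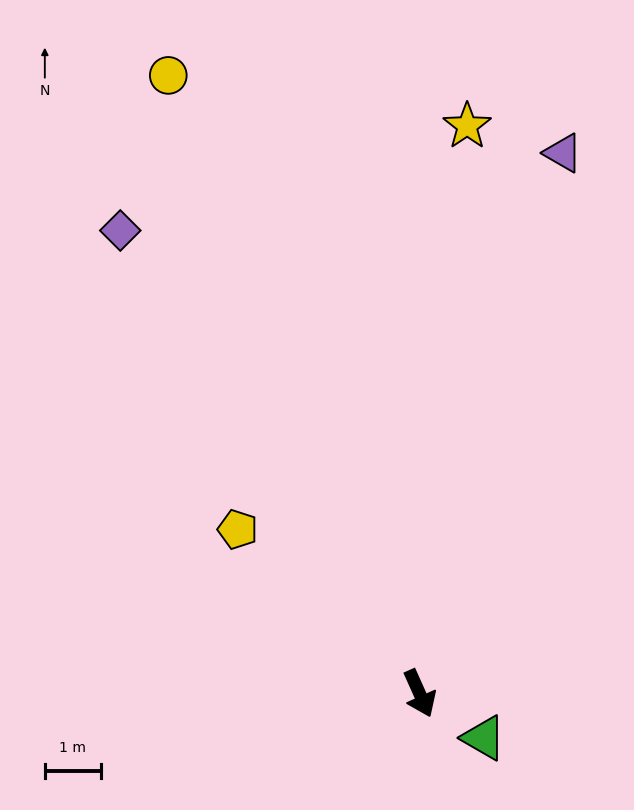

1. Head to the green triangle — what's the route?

turn left 31°, forward 1.4 m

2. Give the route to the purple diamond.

turn right 171°, forward 9.8 m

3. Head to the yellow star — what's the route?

turn left 151°, forward 10.2 m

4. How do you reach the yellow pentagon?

turn right 156°, forward 4.4 m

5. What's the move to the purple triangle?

turn left 141°, forward 10.0 m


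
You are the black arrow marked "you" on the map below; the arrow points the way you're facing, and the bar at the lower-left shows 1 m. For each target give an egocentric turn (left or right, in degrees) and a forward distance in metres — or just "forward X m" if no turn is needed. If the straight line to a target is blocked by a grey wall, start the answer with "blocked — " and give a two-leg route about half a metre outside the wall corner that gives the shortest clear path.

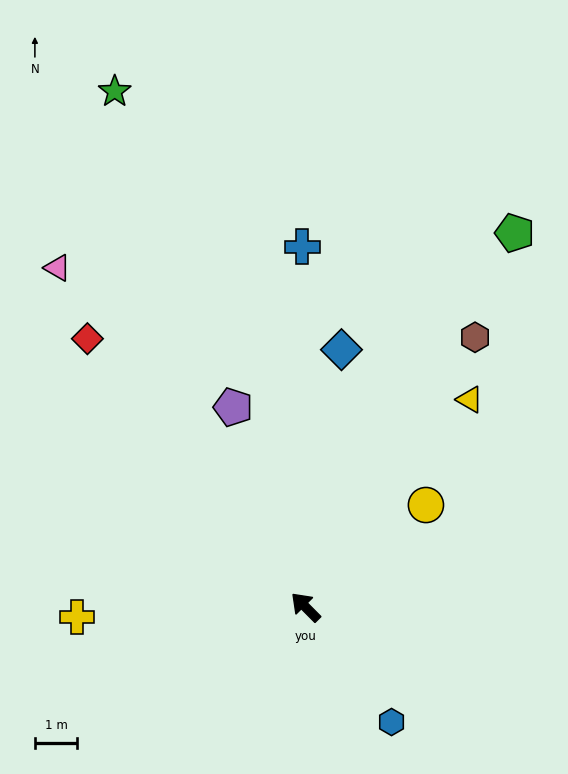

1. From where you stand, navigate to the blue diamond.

turn right 53°, forward 6.1 m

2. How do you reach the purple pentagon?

turn right 25°, forward 5.0 m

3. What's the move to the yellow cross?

turn left 48°, forward 5.4 m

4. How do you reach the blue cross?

turn right 44°, forward 8.5 m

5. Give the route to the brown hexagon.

turn right 77°, forward 7.5 m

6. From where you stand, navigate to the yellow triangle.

turn right 83°, forward 6.2 m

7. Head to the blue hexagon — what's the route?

turn left 172°, forward 3.4 m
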